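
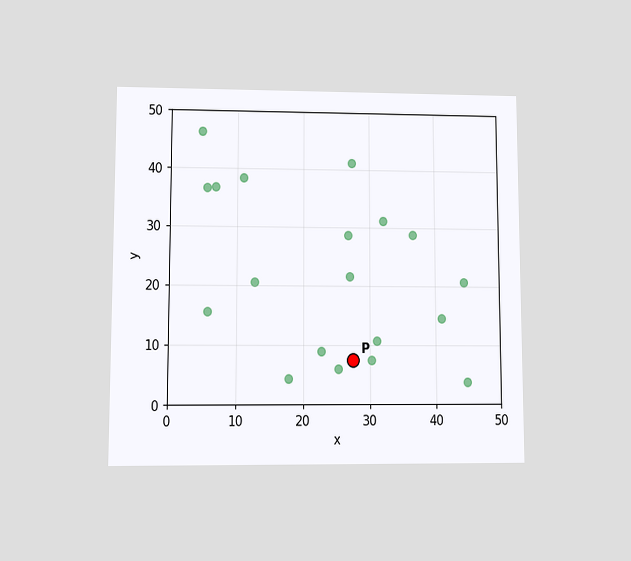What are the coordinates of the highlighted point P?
(27.5, 7.5)

The chart is viewed at a slight angle. Following the gridlines from P to each axis, P sits at (27.5, 7.5).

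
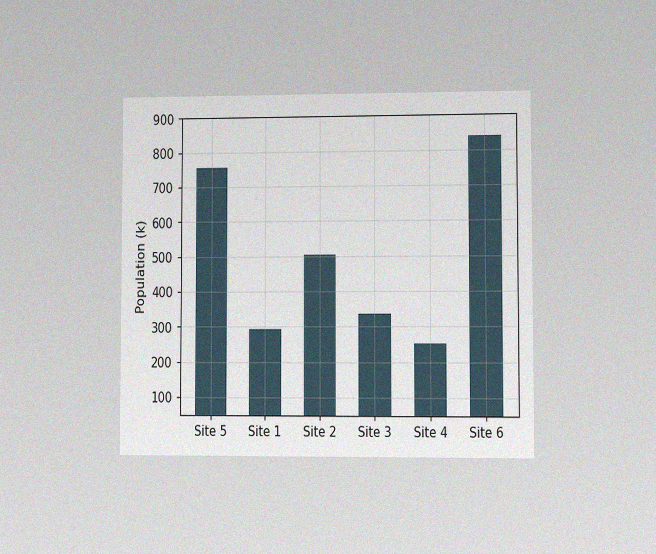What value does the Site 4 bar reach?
252k

The chart is viewed at a slight angle, with some photo noise. Reading along the chart's y-axis, the Site 4 bar reaches 252k.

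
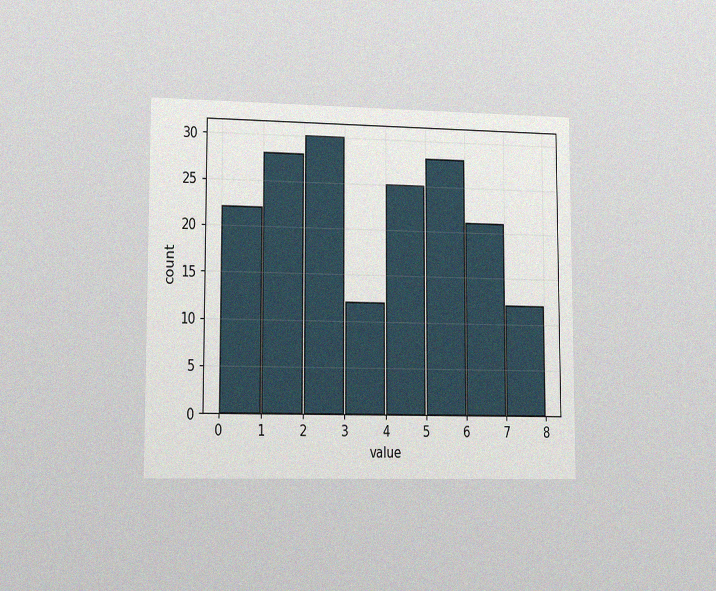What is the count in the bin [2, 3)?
The chart is viewed slightly from the left, with some photo noise. The [2, 3) bin has height 30.

30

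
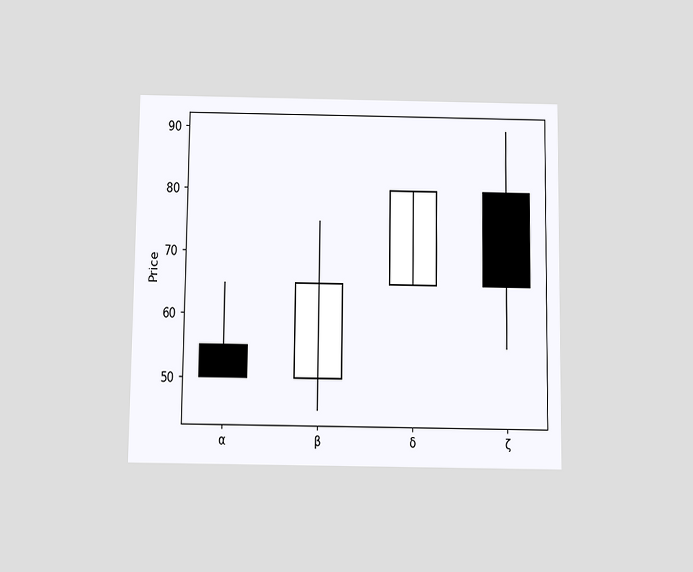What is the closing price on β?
The chart is viewed slightly from below. The β candle closes at 65.

65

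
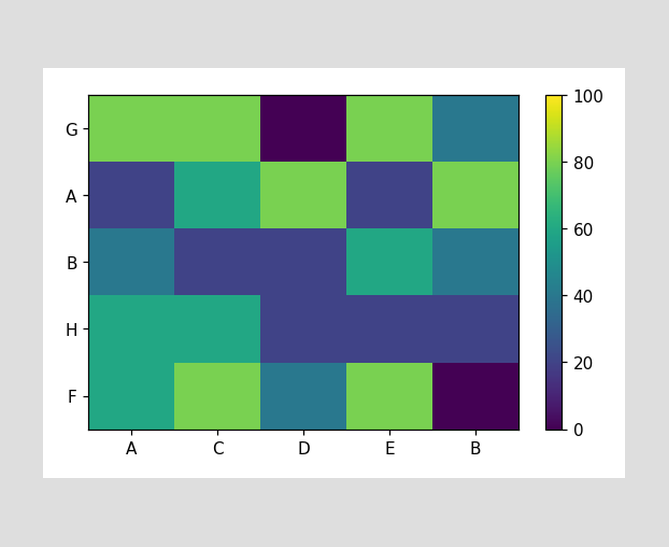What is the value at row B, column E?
Matching cell (B, E) against the colorbar gives 60.

60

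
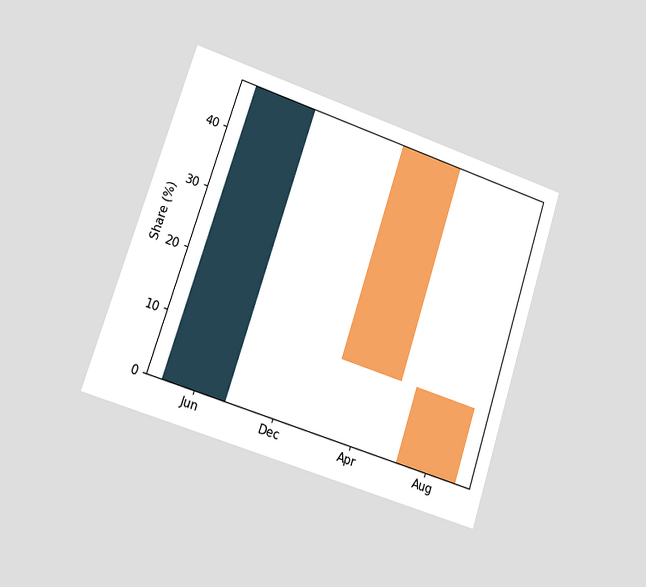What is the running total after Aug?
The chart is tilted about 18° clockwise and viewed at a slight angle. After Aug the running total reaches 0%.

0%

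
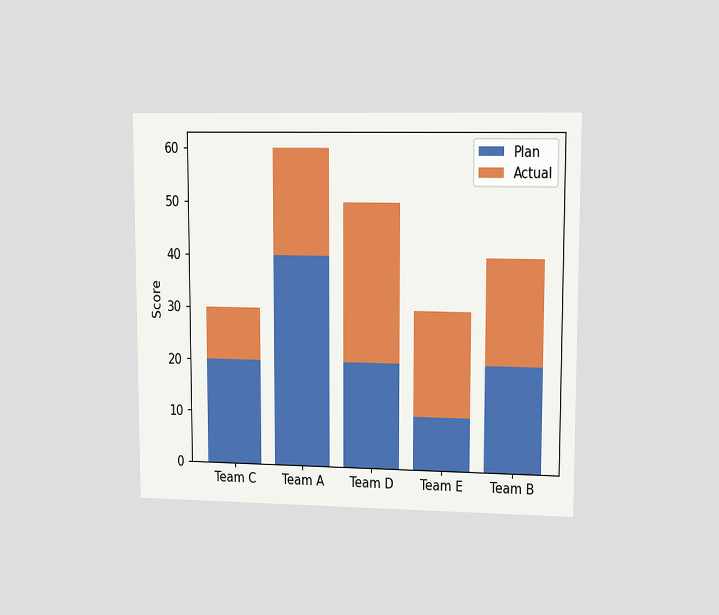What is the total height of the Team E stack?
30

The chart is viewed at a slight angle. The Team E stack's top reaches 30 on the y-axis.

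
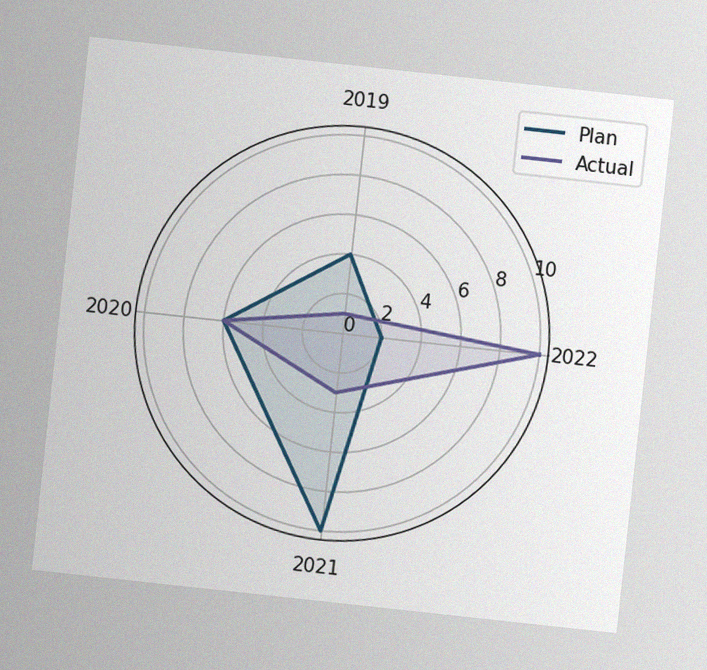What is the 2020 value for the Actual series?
The chart is tilted about 6° clockwise, with some photo noise. On the 2020 axis, Actual reaches 6.

6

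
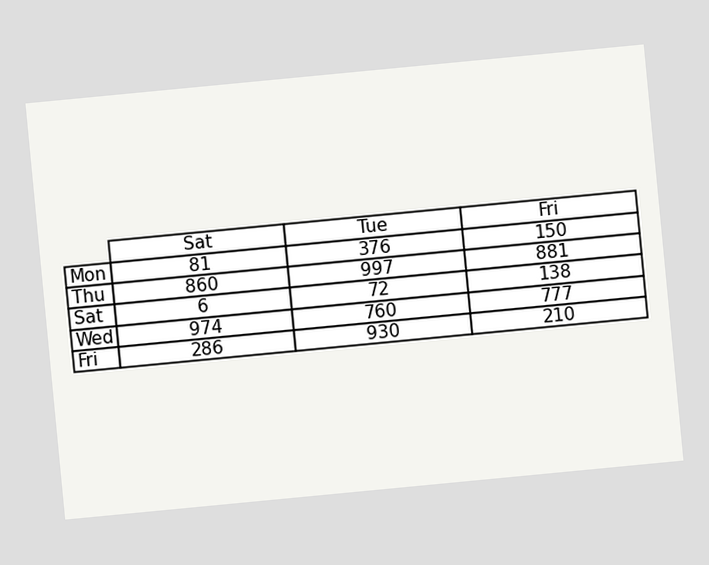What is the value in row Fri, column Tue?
930

The chart is tilted about 5° counter-clockwise. The (Fri, Tue) cell reads 930.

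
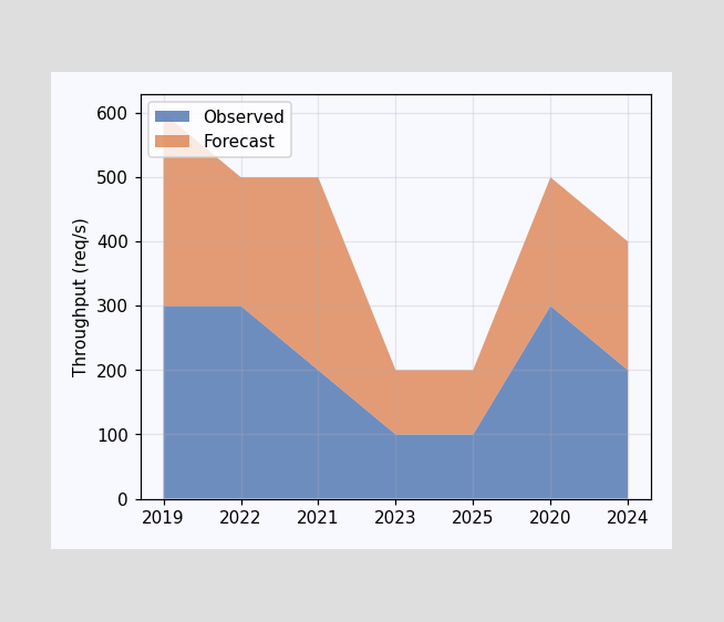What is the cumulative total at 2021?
500req/s

The stacked total at 2021 reaches 500req/s.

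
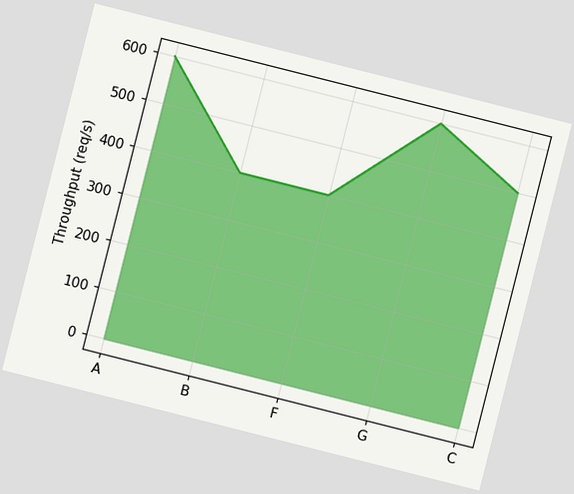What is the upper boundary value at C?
The chart is tilted about 14° clockwise. At C the upper boundary is at 500req/s.

500req/s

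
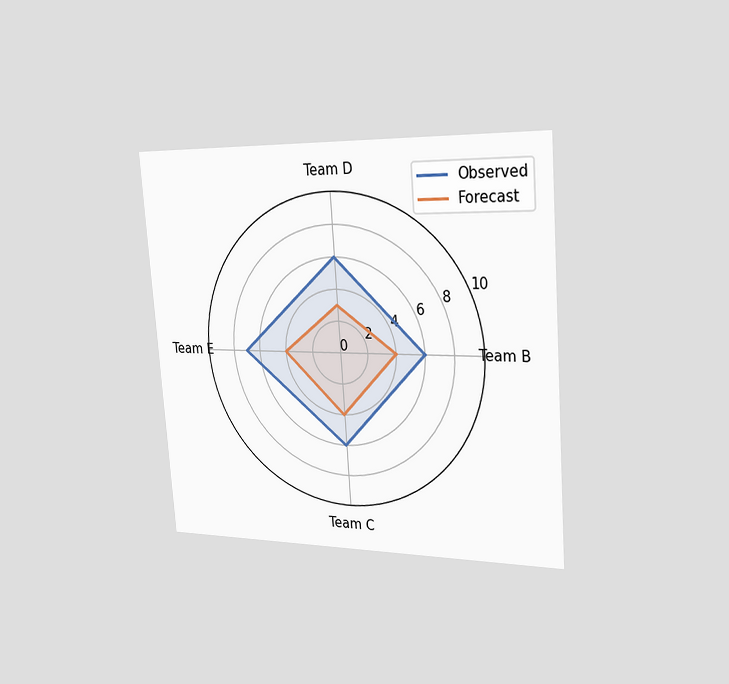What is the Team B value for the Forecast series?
4

The chart is tilted about 4° counter-clockwise and viewed slightly from the right. On the Team B axis, Forecast reaches 4.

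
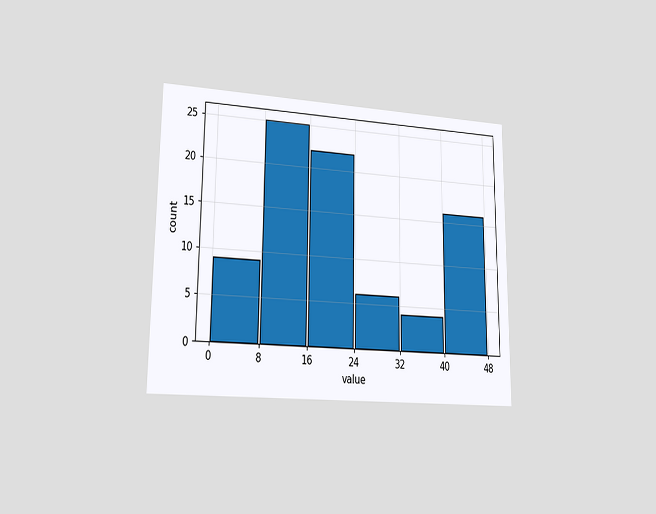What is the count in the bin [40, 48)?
The chart is viewed at a slight angle. The [40, 48) bin has height 16.

16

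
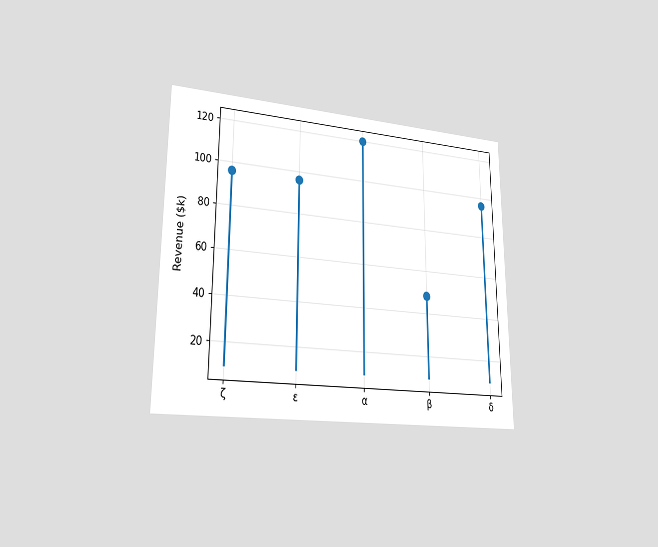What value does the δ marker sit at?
The chart is viewed slightly from the left. The δ marker sits at $96k.

$96k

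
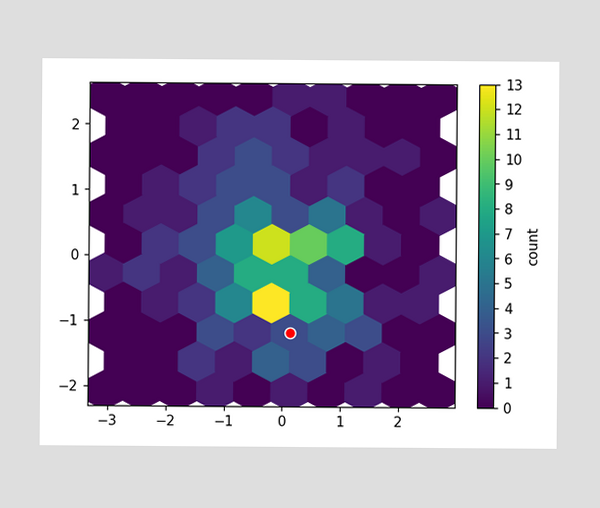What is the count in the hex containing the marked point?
The marked hex reads 3 on the colorbar.

3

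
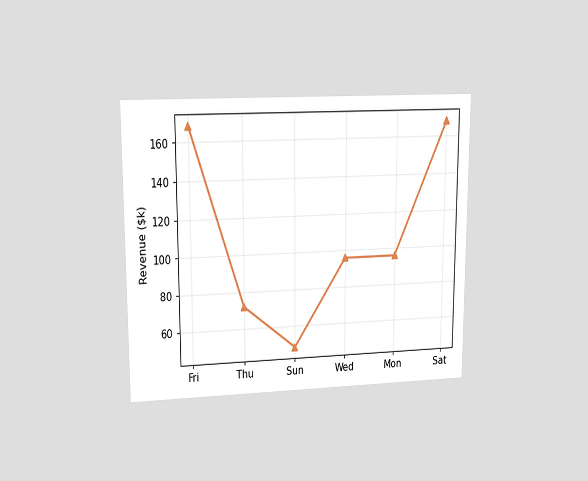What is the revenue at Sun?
The chart is viewed at a slight angle. At Sun, the line is at $48k.

$48k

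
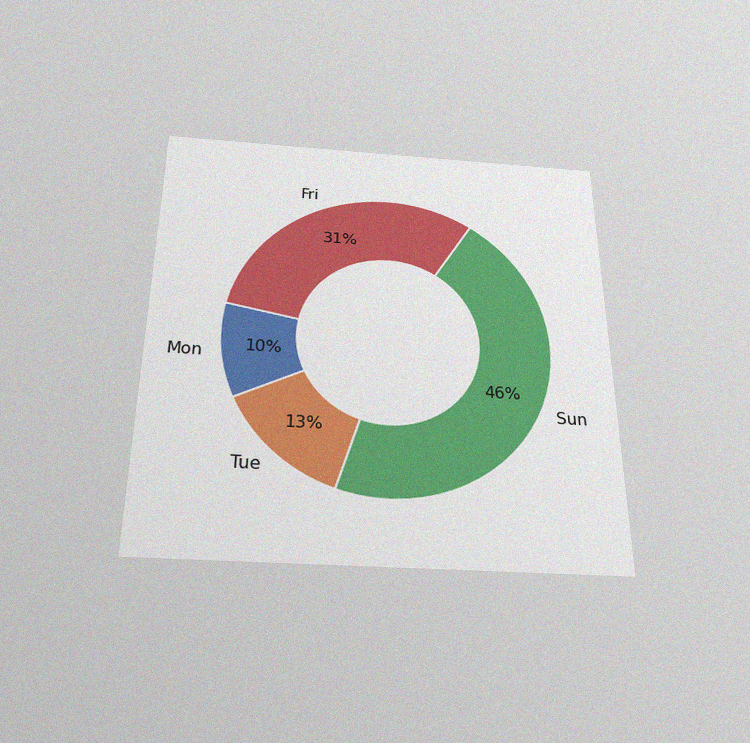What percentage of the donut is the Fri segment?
31%

The chart is viewed slightly from below, with some photo noise. The Fri segment takes up 31% of the ring.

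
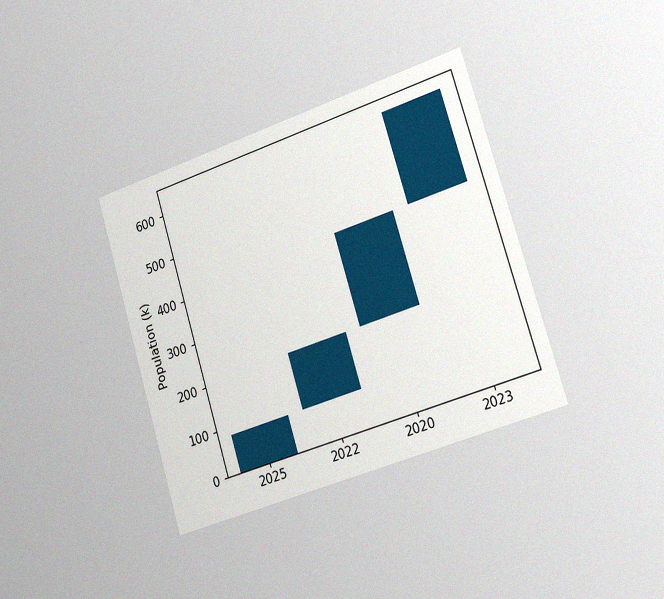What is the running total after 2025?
The chart is tilted about 17° counter-clockwise and viewed slightly from the right, with some photo noise. After 2025 the running total reaches 84k.

84k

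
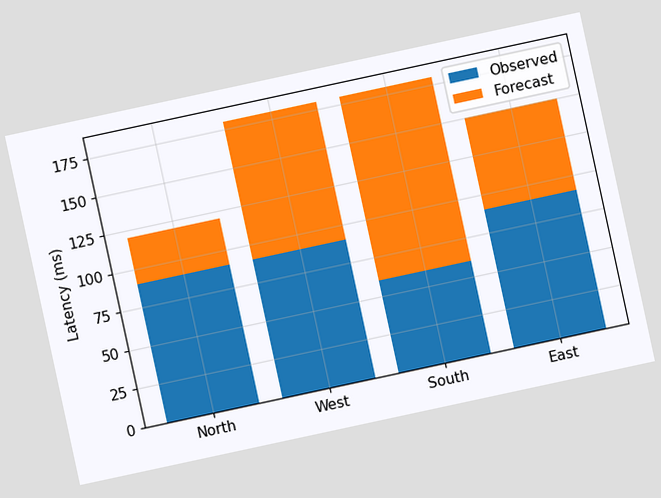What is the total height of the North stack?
The chart is tilted about 12° counter-clockwise. The North stack's top reaches 120ms on the y-axis.

120ms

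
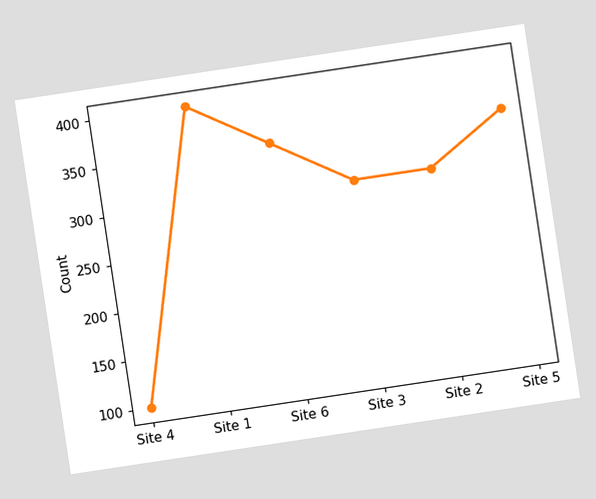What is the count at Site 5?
350

The chart is tilted about 9° counter-clockwise. At Site 5, the line is at 350.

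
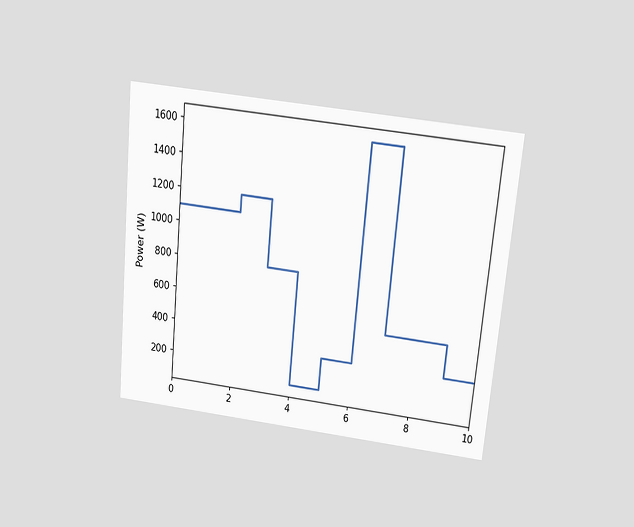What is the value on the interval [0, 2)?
The chart is tilted about 5° clockwise and viewed slightly from above. On [0, 2) the step sits at 1100W.

1100W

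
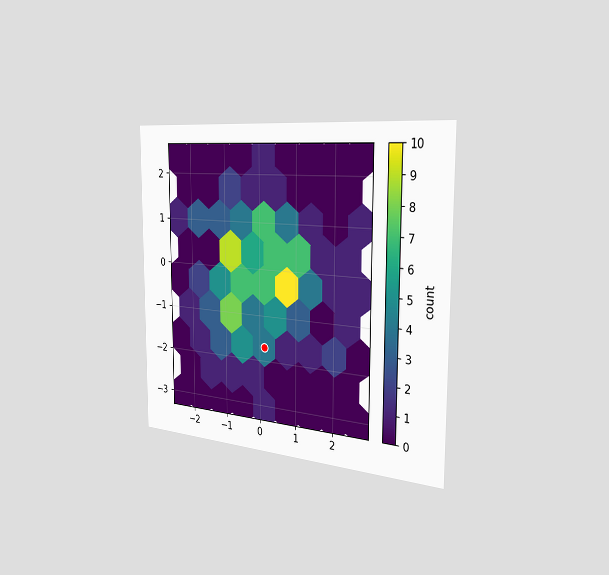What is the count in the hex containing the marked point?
The chart is viewed slightly from the right. The marked hex reads 4 on the colorbar.

4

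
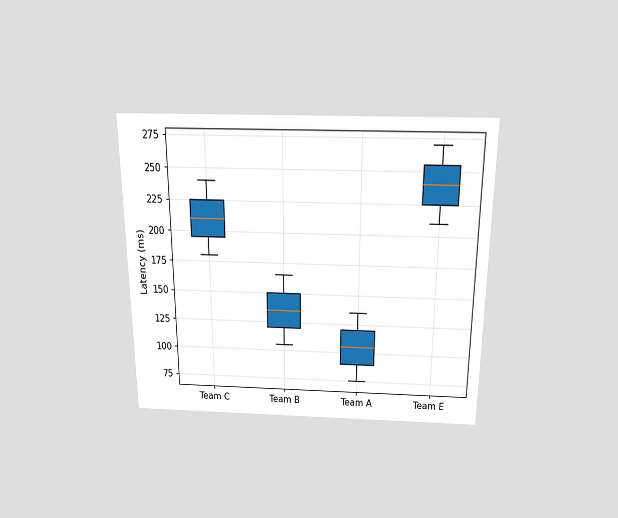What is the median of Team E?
The chart is viewed slightly from above. The median line in the Team E box sits at 240ms.

240ms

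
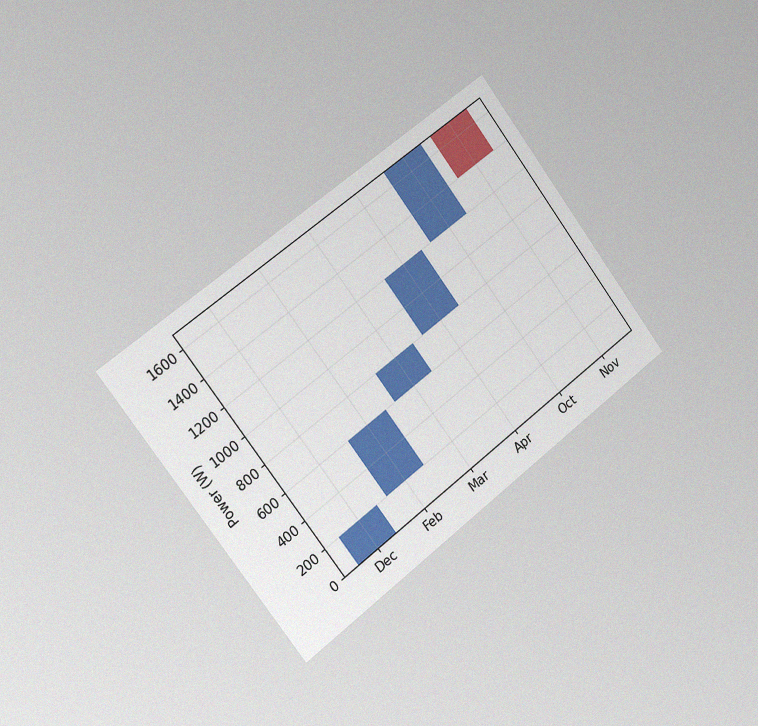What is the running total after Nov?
The chart is tilted about 37° counter-clockwise and viewed slightly from the left, with some photo noise. After Nov the running total reaches 1400W.

1400W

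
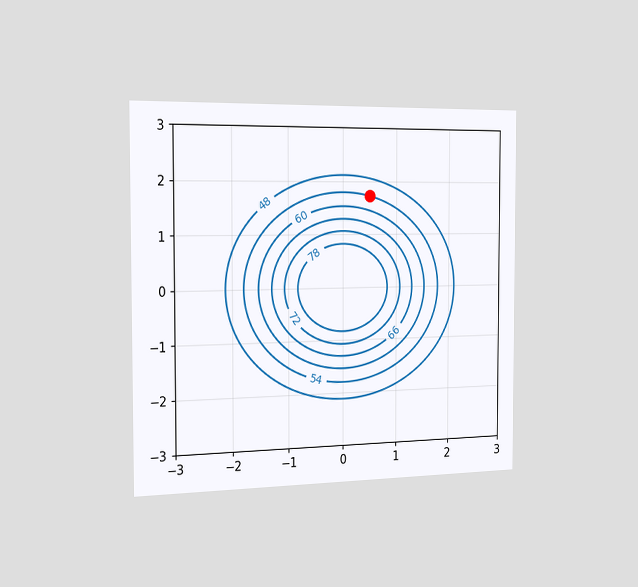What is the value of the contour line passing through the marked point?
The chart is viewed slightly from the left. The marked point sits on the contour labelled 54.

54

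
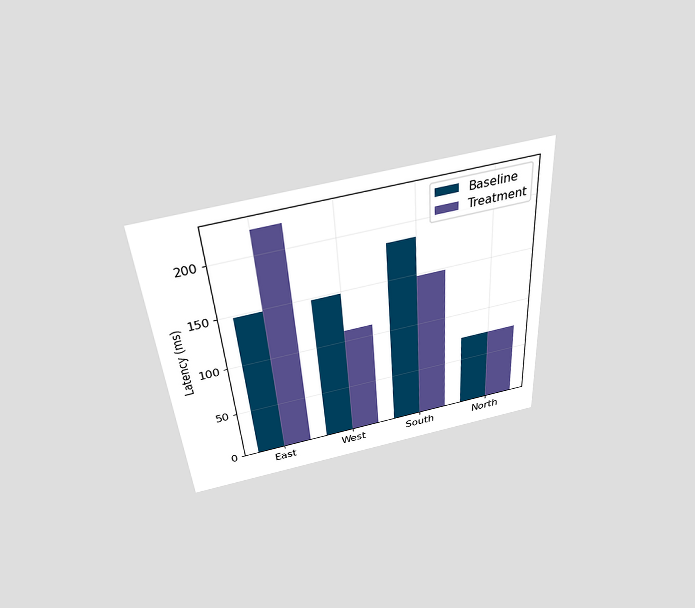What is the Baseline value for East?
148ms

The chart is tilted about 4° counter-clockwise and viewed slightly from above. The Baseline bar at East reaches 148ms on the y-axis.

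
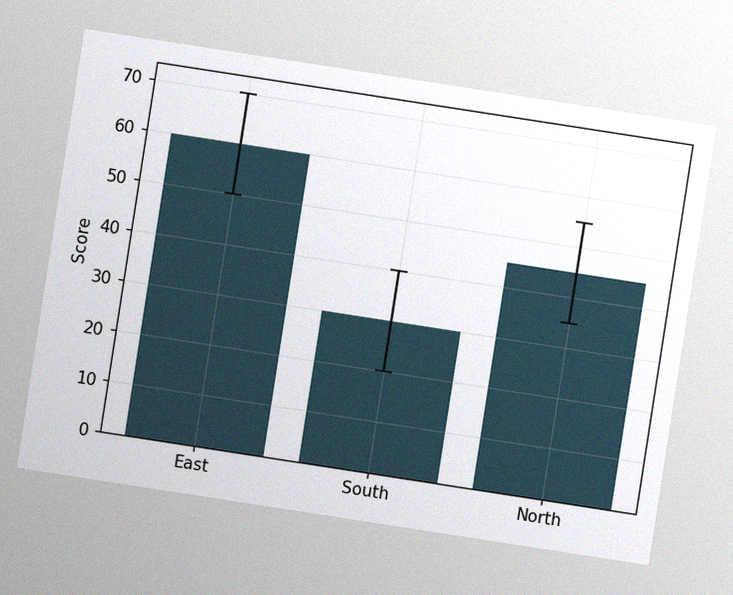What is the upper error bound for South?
The chart is tilted about 9° clockwise, with some photo noise. The South bar's upper whisker reaches 40.

40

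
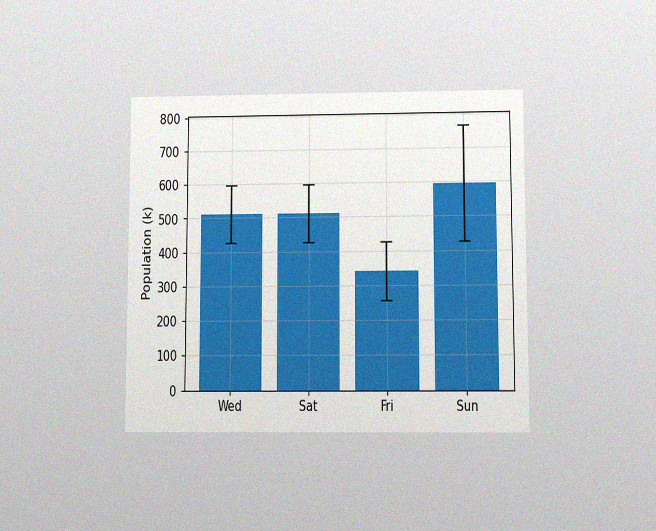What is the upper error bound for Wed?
595k

The chart is viewed slightly from below, with some photo noise. The Wed bar's upper whisker reaches 595k.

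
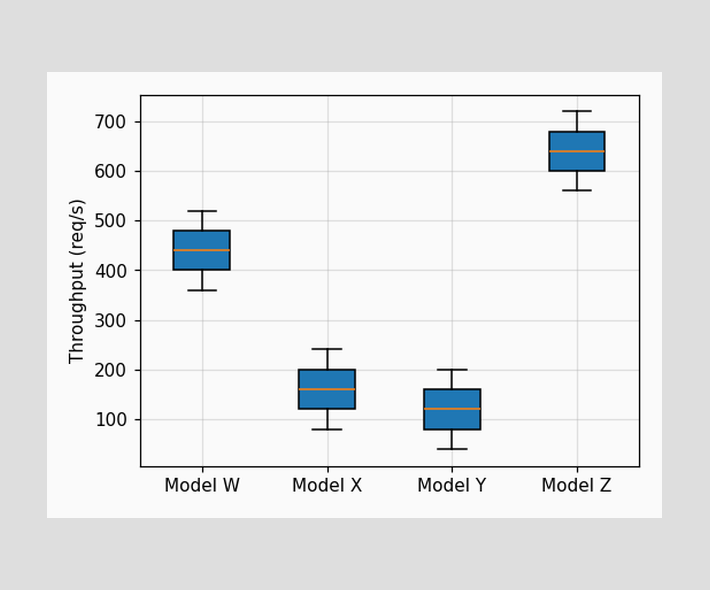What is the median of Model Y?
The median line in the Model Y box sits at 120req/s.

120req/s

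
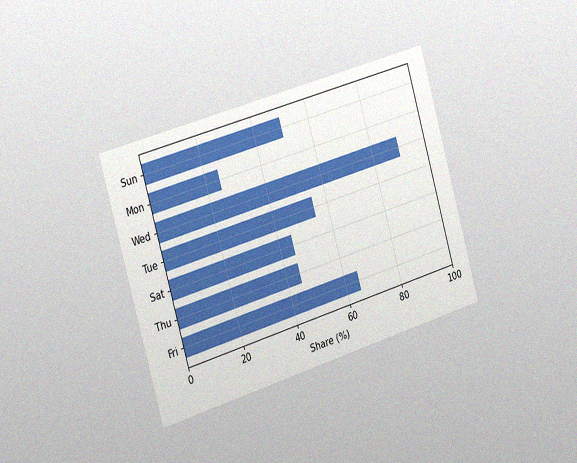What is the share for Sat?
45%

The chart is tilted about 16° counter-clockwise and viewed slightly from the left, with some photo noise. Reading along the chart's x-axis, the Sat bar reaches 45%.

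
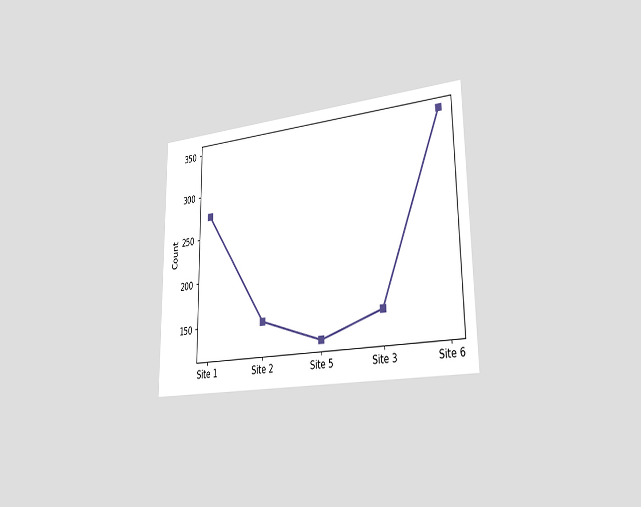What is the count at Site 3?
The chart is viewed slightly from the right. At Site 3, the line is at 150.

150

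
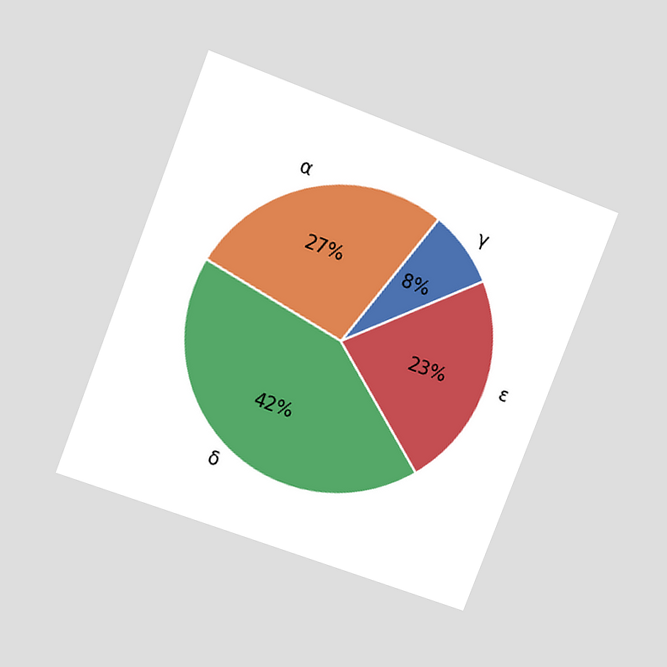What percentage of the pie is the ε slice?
23%

The chart is tilted about 21° clockwise and viewed at a slight angle. The ε slice takes up 23% of the pie.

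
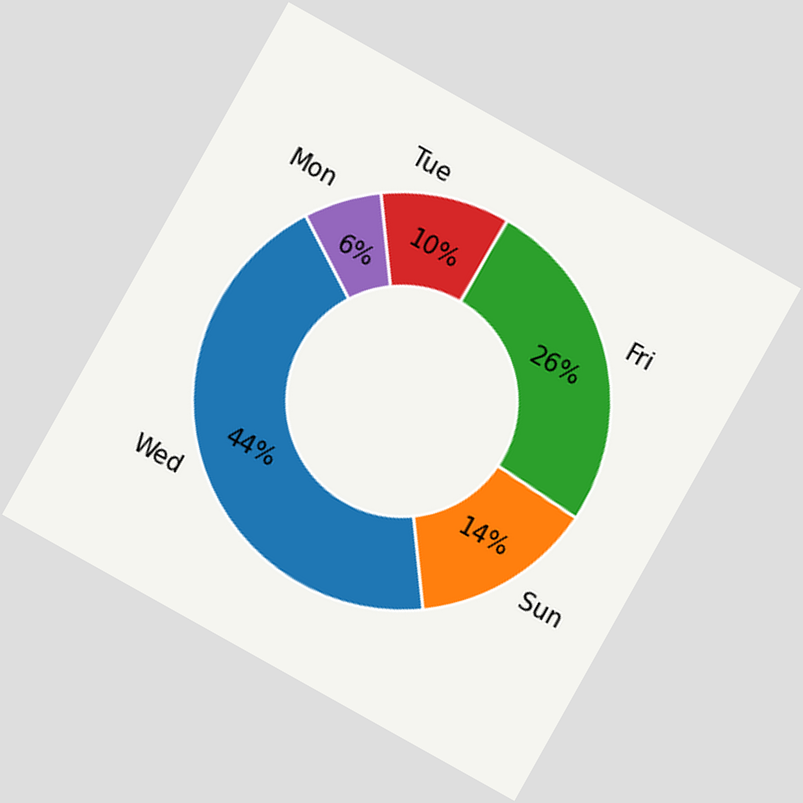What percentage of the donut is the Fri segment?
The chart is tilted about 29° clockwise. The Fri segment takes up 26% of the ring.

26%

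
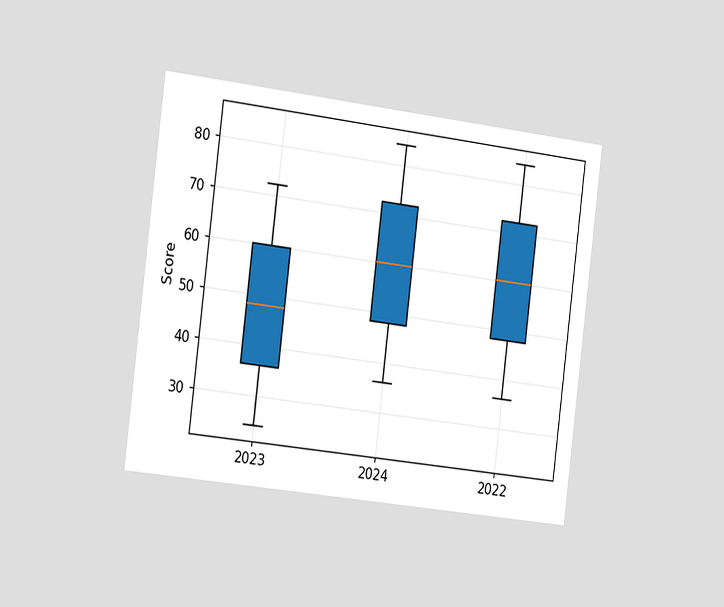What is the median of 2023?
The chart is tilted about 7° clockwise and viewed slightly from the left. The median line in the 2023 box sits at 48.

48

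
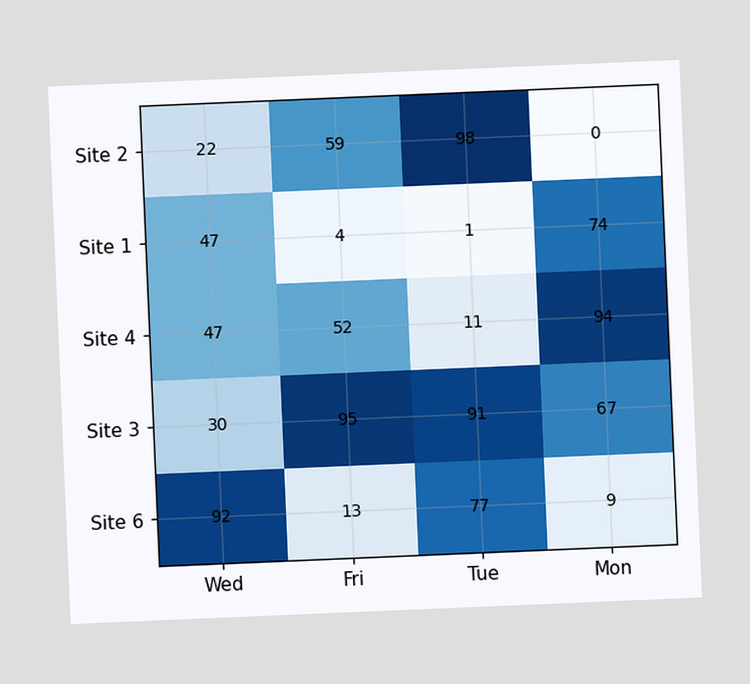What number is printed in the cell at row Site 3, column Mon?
67

The chart is tilted about 2° counter-clockwise. The (Site 3, Mon) cell reads 67.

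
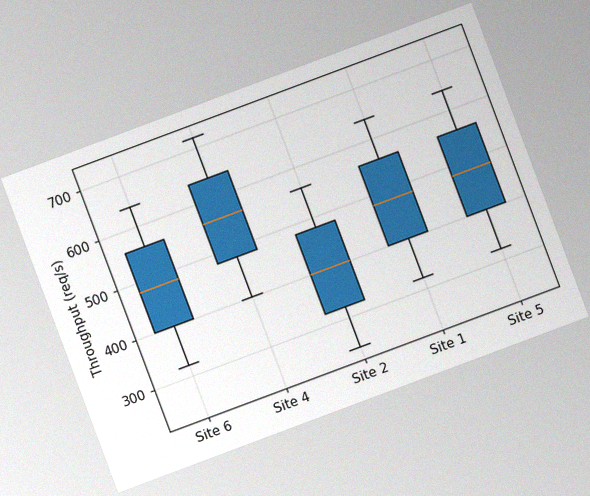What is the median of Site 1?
480req/s

The chart is tilted about 21° counter-clockwise, with some photo noise. The median line in the Site 1 box sits at 480req/s.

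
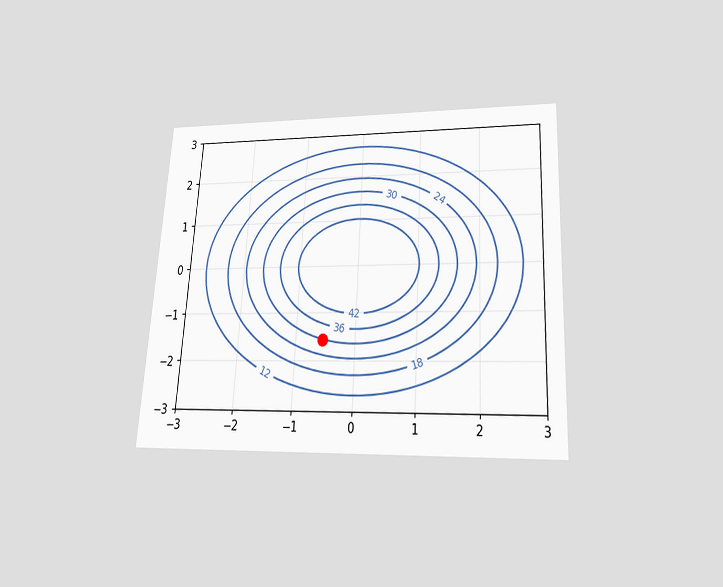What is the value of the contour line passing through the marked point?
30

The chart is tilted about 3° clockwise and viewed slightly from below. The marked point sits on the contour labelled 30.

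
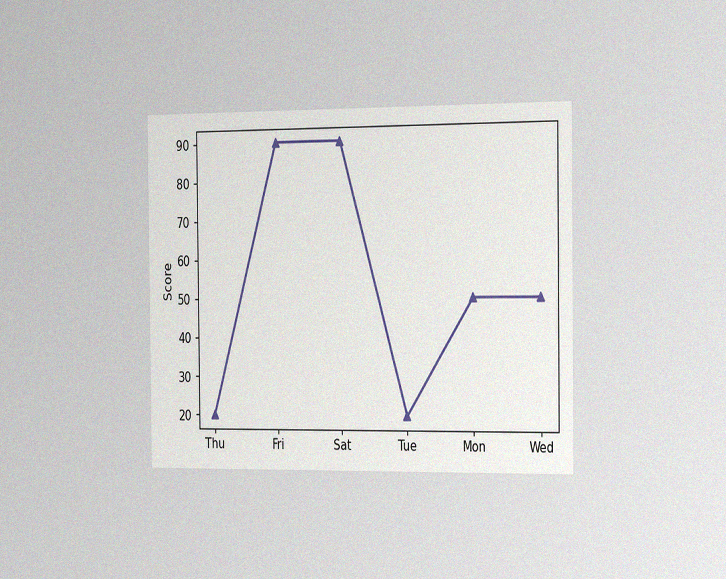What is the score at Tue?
The chart is viewed slightly from the right, with some photo noise. At Tue, the line is at 20.

20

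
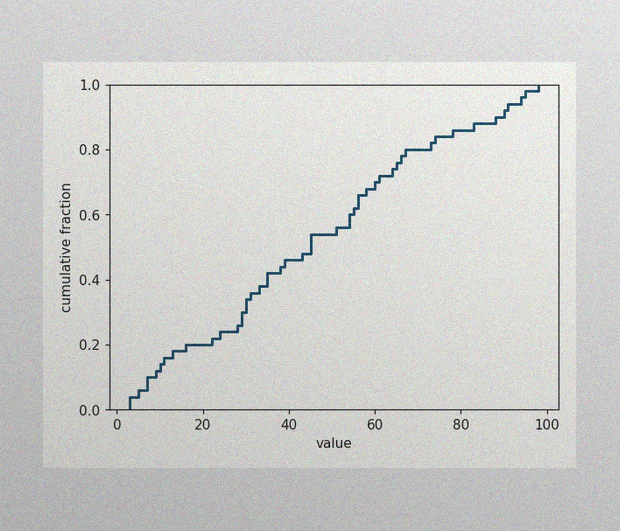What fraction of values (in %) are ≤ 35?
The image has some photo noise and uneven lighting. At x=35 the ECDF step is at 42%.

42%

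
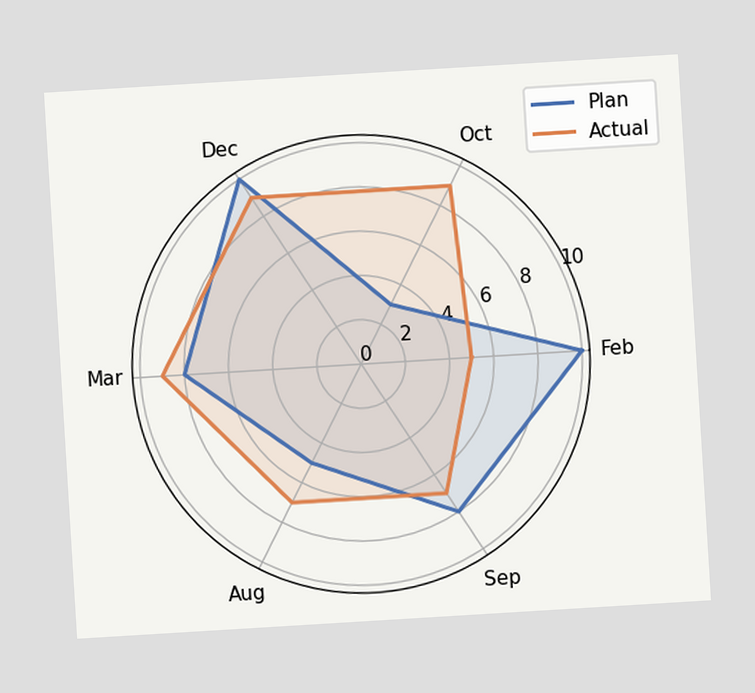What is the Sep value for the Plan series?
8

The chart is tilted about 3° counter-clockwise. On the Sep axis, Plan reaches 8.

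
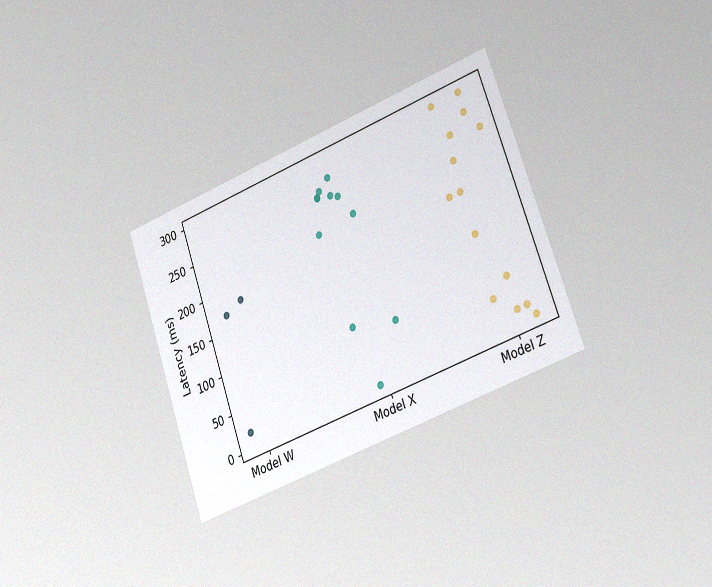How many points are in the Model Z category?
14

The chart is tilted about 19° counter-clockwise and viewed slightly from the right, with some photo noise. Counting the markers in the Model Z column gives 14.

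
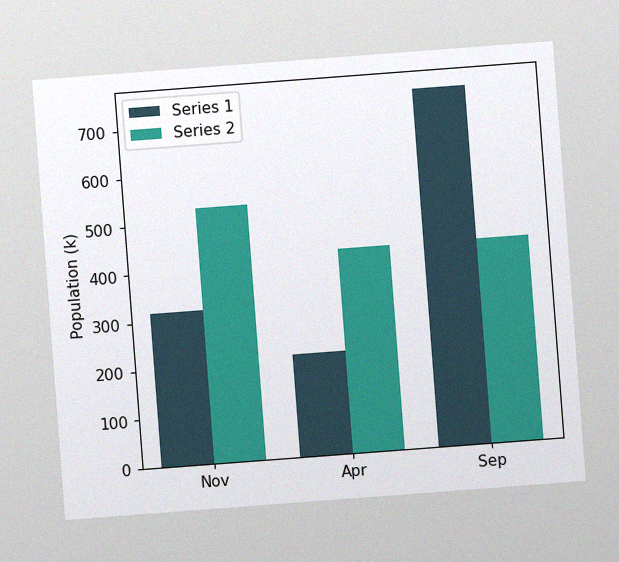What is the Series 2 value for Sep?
The chart is tilted about 4° counter-clockwise, with some photo noise. The Series 2 bar at Sep reaches 424k on the y-axis.

424k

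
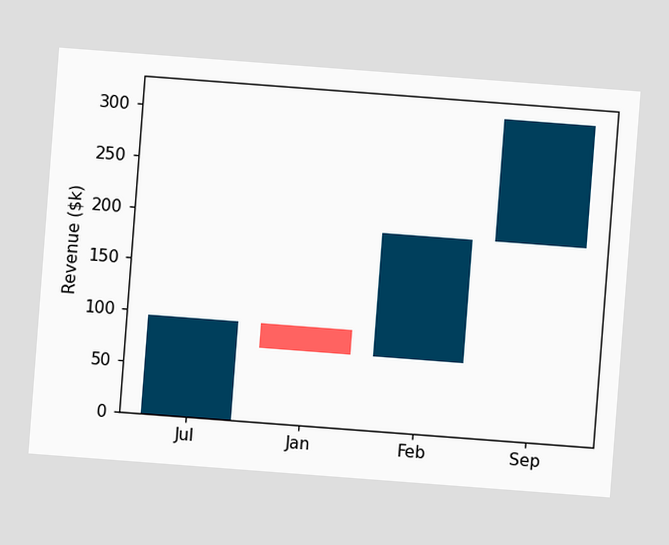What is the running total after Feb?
$192k

The chart is tilted about 4° clockwise. After Feb the running total reaches $192k.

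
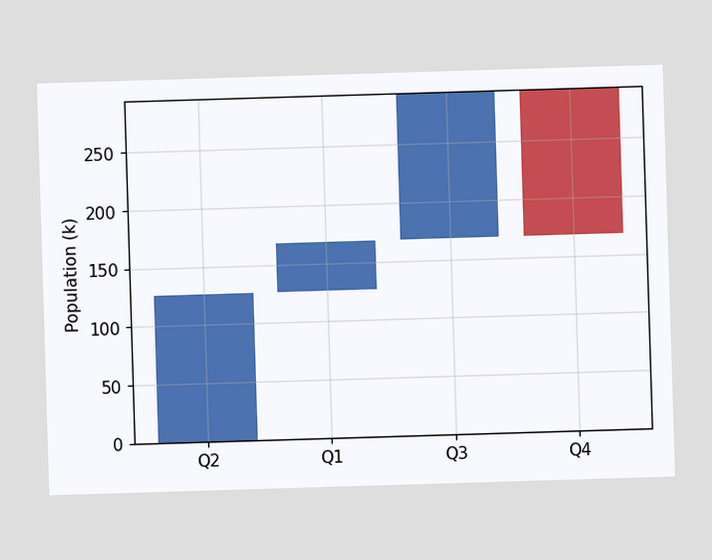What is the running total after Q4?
After Q4 the running total reaches 168k.

168k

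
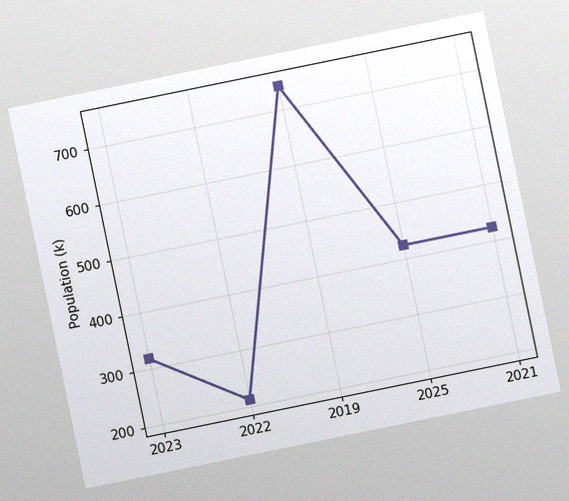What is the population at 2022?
The chart is tilted about 12° counter-clockwise, with some photo noise. At 2022, the line is at 212k.

212k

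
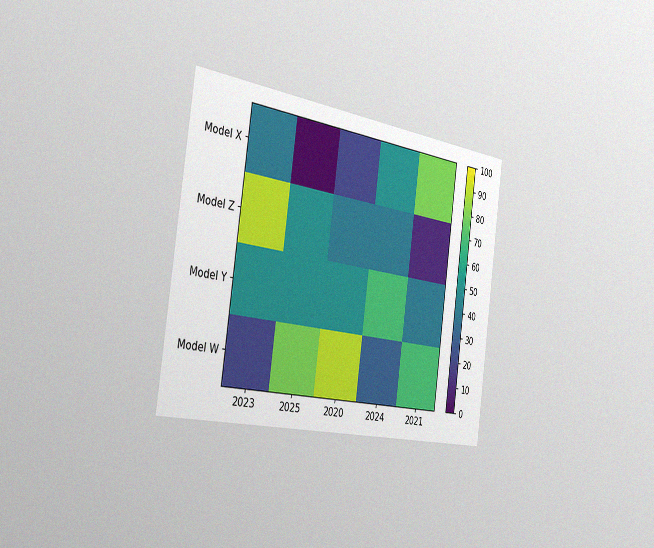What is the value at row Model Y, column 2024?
70

The chart is tilted about 8° clockwise and viewed slightly from the left, with some photo noise. Matching cell (Model Y, 2024) against the colorbar gives 70.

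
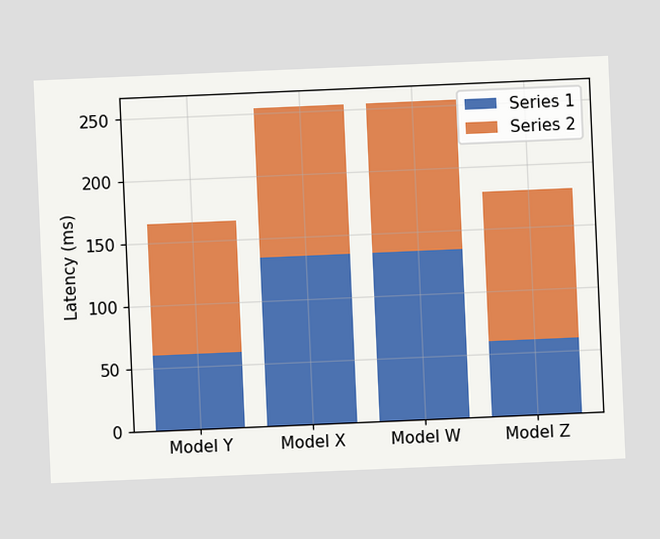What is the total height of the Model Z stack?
180ms

The chart is tilted about 2° counter-clockwise. The Model Z stack's top reaches 180ms on the y-axis.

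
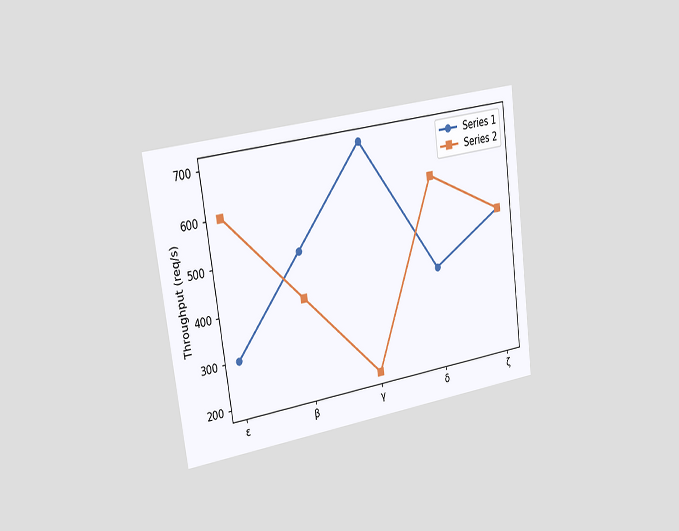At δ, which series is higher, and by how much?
The chart is tilted about 8° counter-clockwise and viewed slightly from the left. At δ, Series 2 sits above the other line by 200req/s.

Series 2, by 200req/s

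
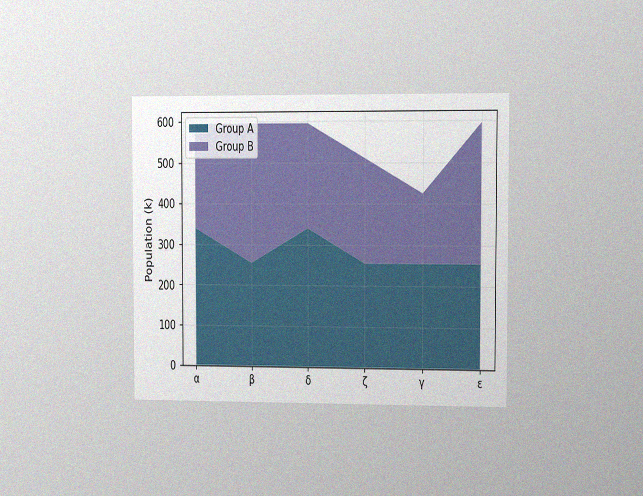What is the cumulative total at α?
The chart is viewed slightly from the right, with some photo noise. The stacked total at α reaches 595k.

595k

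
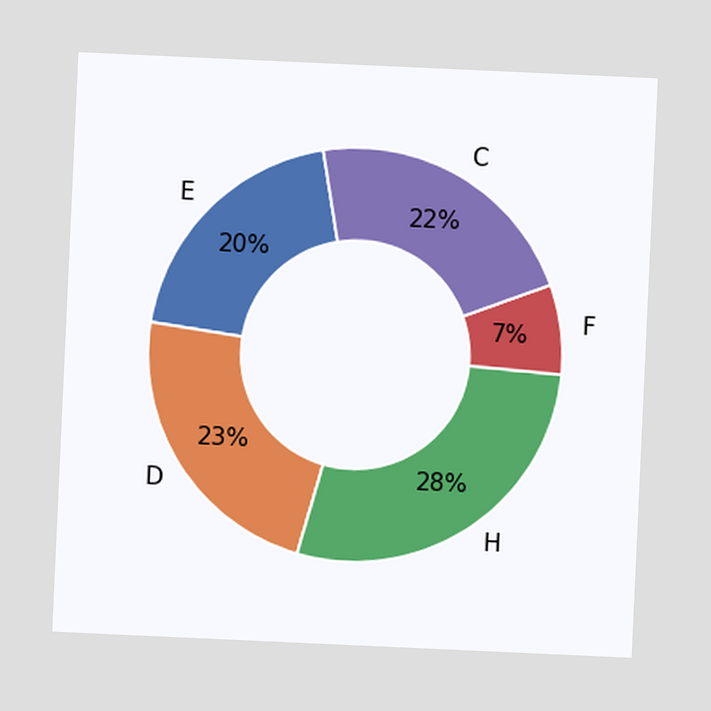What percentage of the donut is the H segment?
28%

The chart is tilted about 3° clockwise. The H segment takes up 28% of the ring.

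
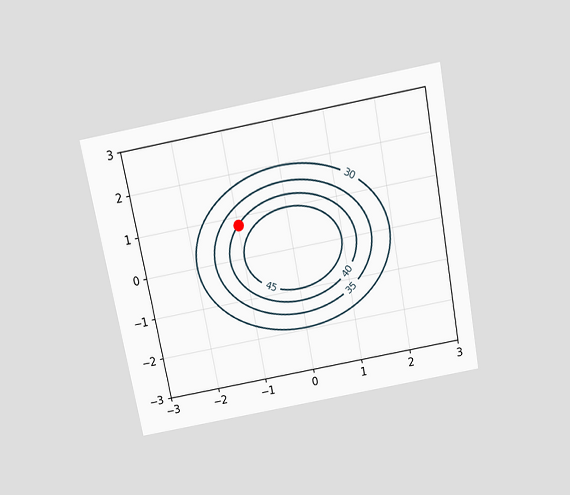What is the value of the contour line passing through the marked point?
The chart is tilted about 11° counter-clockwise and viewed slightly from above. The marked point sits on the contour labelled 40.

40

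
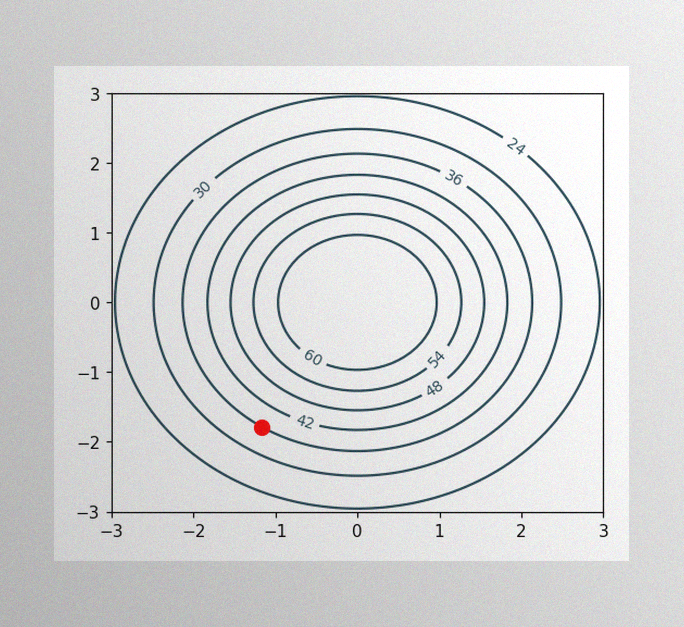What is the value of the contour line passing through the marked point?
The image has some photo noise and uneven lighting. The marked point sits on the contour labelled 36.

36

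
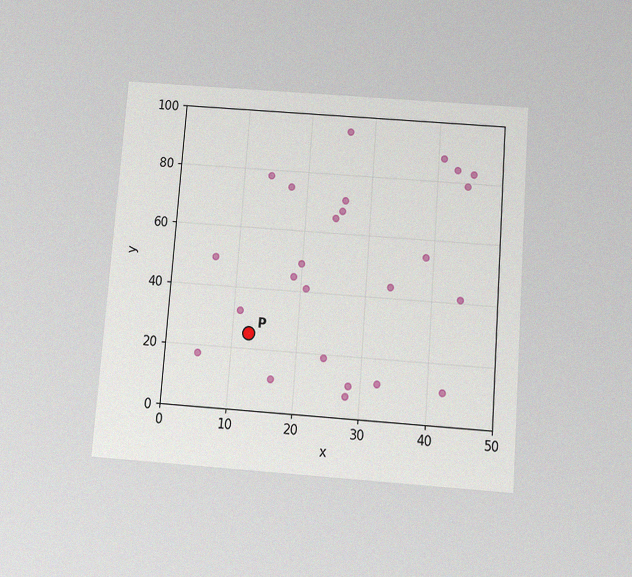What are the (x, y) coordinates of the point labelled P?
The chart is tilted about 4° clockwise and viewed slightly from below, with some photo noise. Following the gridlines from P to each axis, P sits at (12.5, 25).

(12.5, 25)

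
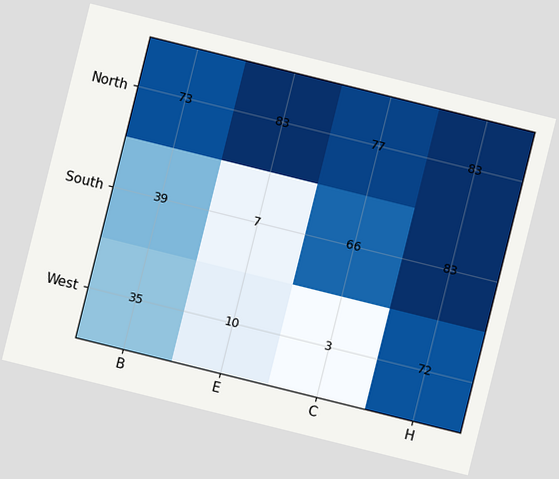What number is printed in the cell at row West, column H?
The chart is tilted about 14° clockwise. The (West, H) cell reads 72.

72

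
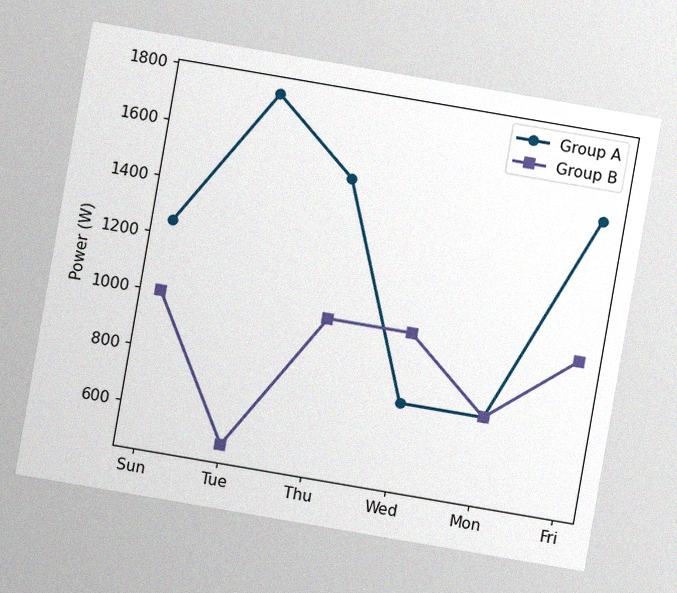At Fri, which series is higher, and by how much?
Group A, by 500W

The chart is tilted about 10° clockwise, with some photo noise. At Fri, Group A sits above the other line by 500W.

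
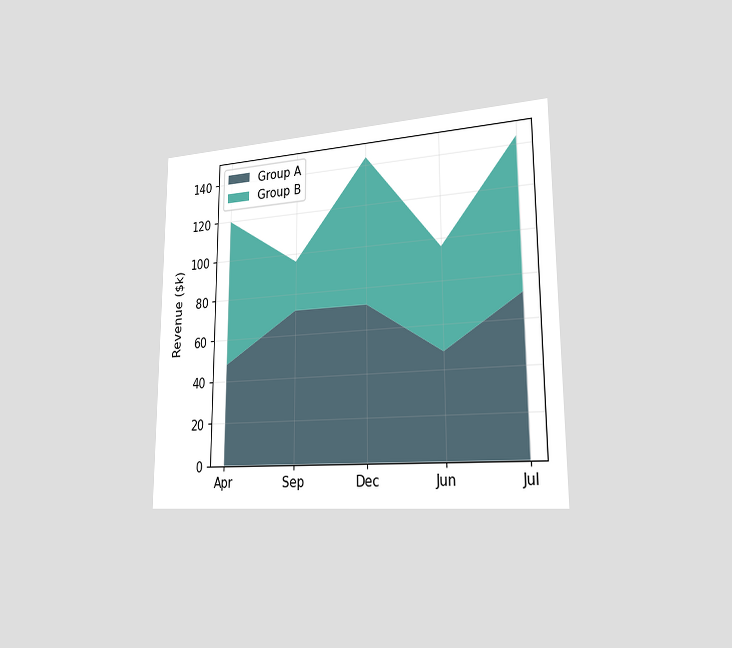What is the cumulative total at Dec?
The chart is viewed slightly from the right. The stacked total at Dec reaches $144k.

$144k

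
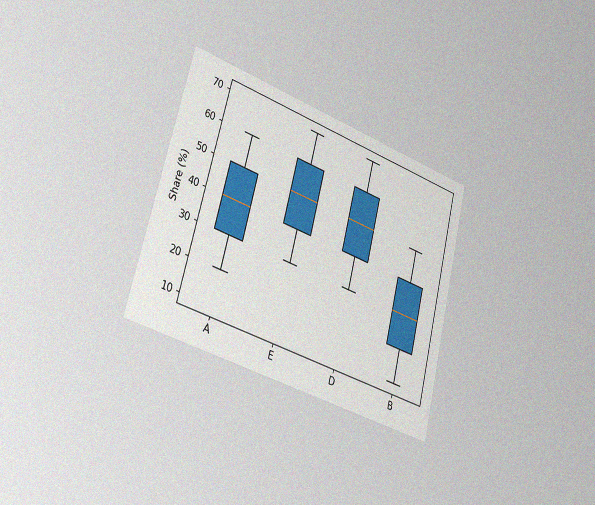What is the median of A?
The chart is tilted about 14° clockwise and viewed slightly from the left, with some photo noise. The median line in the A box sits at 40%.

40%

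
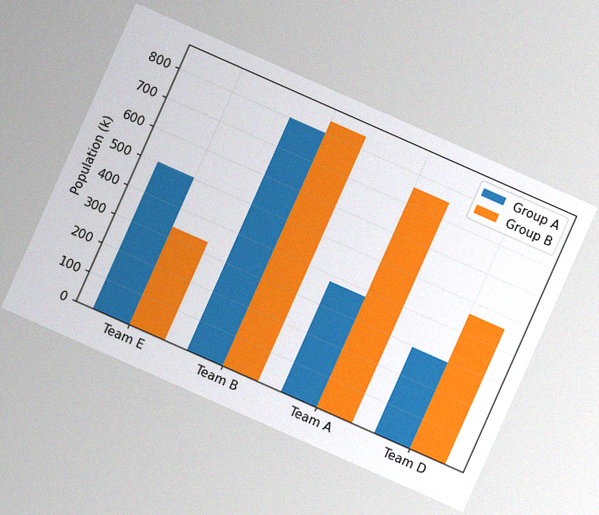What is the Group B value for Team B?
The chart is tilted about 24° clockwise, with some photo noise. The Group B bar at Team B reaches 840k on the y-axis.

840k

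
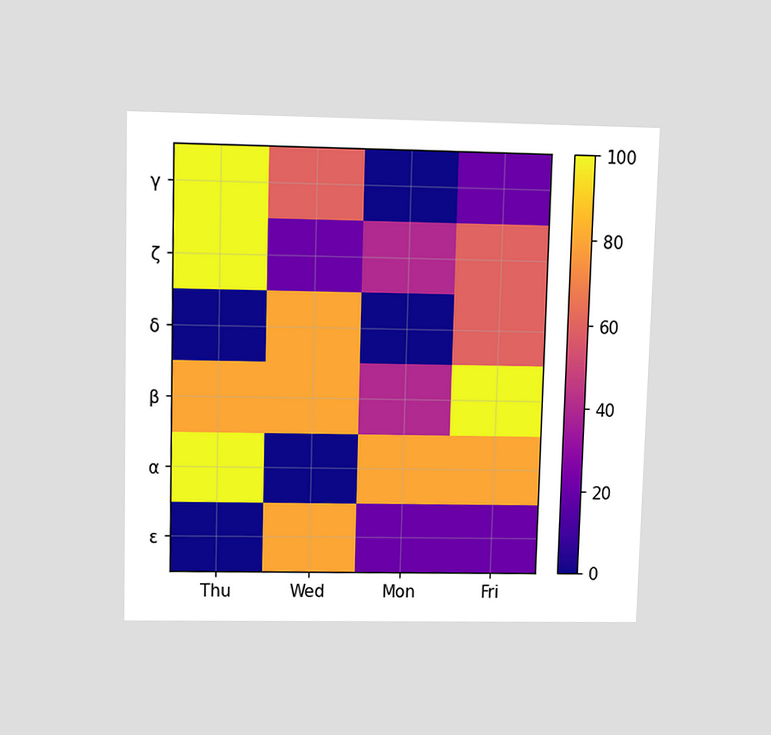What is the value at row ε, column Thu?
The chart is viewed slightly from above. Matching cell (ε, Thu) against the colorbar gives 0.

0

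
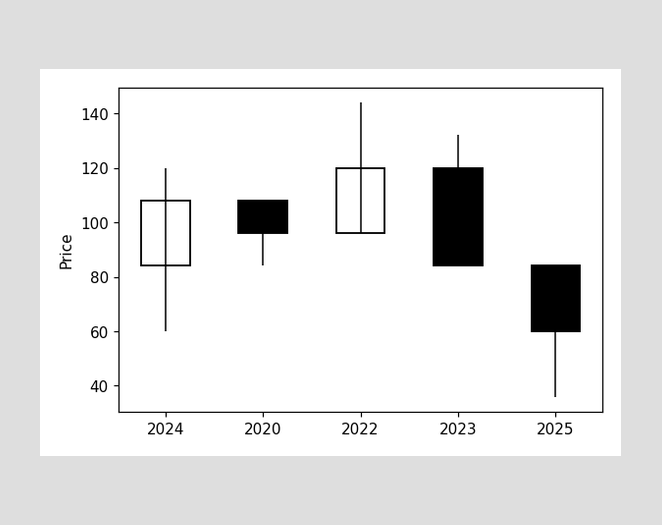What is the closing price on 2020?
The 2020 candle closes at 96.

96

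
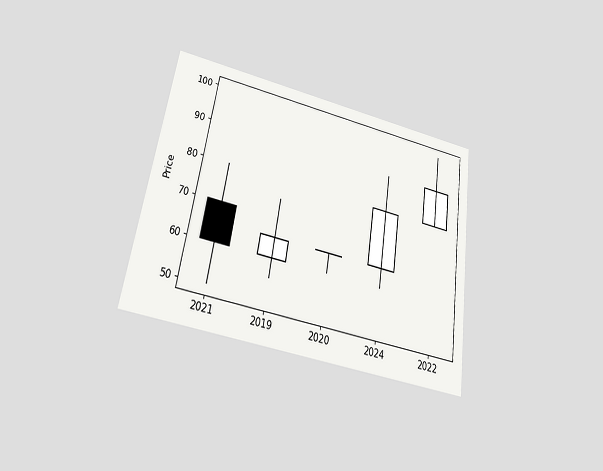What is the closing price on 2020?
The chart is tilted about 9° clockwise and viewed slightly from below. The 2020 candle closes at 65.

65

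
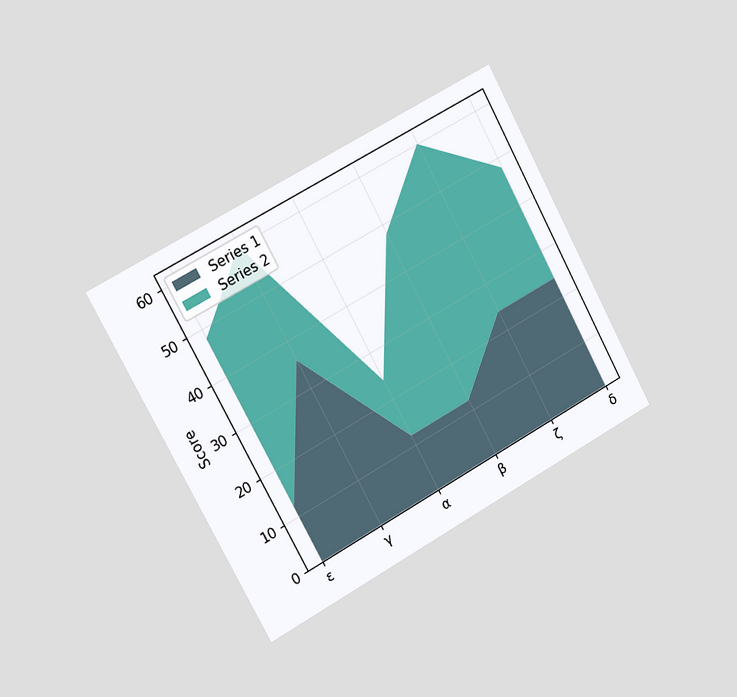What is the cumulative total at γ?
60

The chart is tilted about 28° counter-clockwise and viewed slightly from the left. The stacked total at γ reaches 60.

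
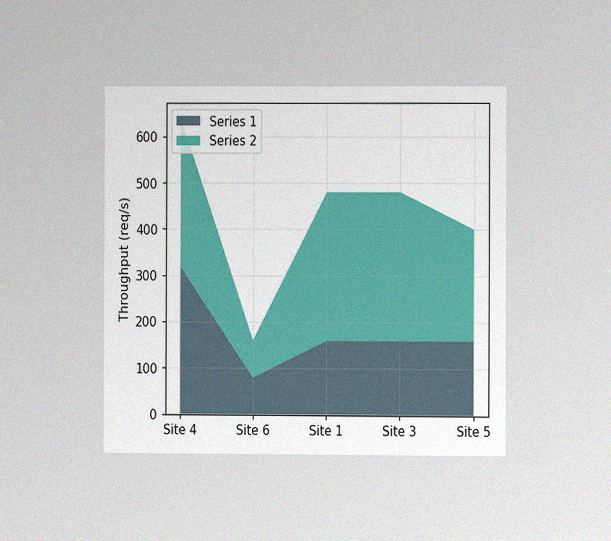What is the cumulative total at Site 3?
480req/s

The chart is viewed at a slight angle, with some photo noise. The stacked total at Site 3 reaches 480req/s.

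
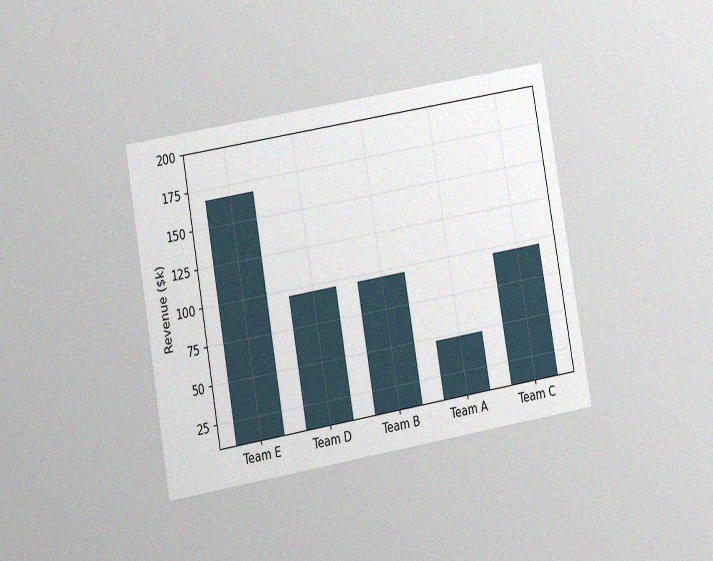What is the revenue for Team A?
$48k

The chart is tilted about 10° counter-clockwise and viewed at a slight angle, with some photo noise. Reading along the chart's y-axis, the Team A bar reaches $48k.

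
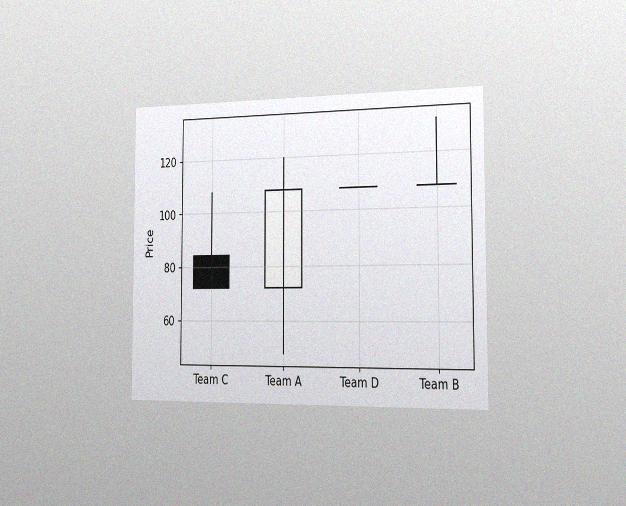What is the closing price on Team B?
The chart is viewed slightly from the right, with some photo noise. The Team B candle closes at 108.

108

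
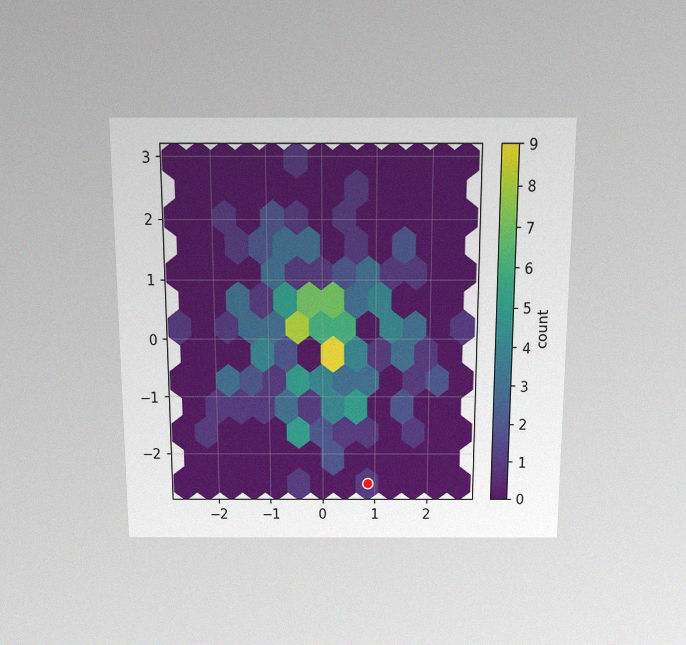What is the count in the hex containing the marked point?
The chart is viewed slightly from above, with some photo noise. The marked hex reads 1 on the colorbar.

1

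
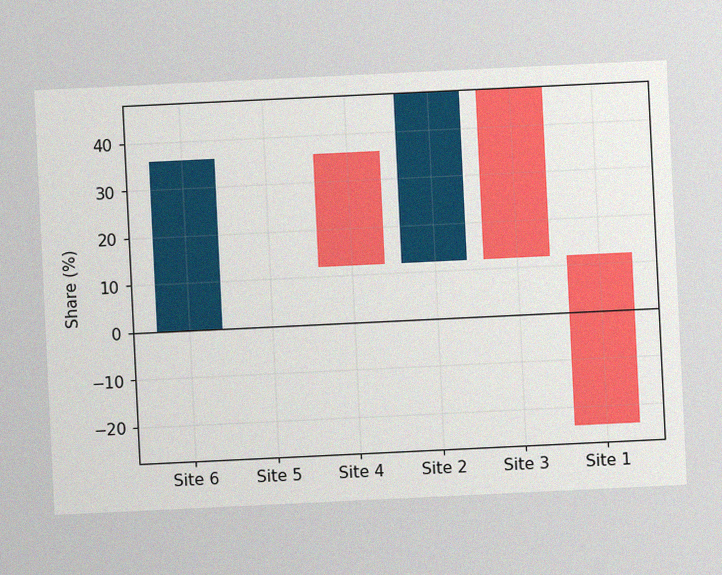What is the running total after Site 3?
12%

The chart is tilted about 3° counter-clockwise, with some photo noise. After Site 3 the running total reaches 12%.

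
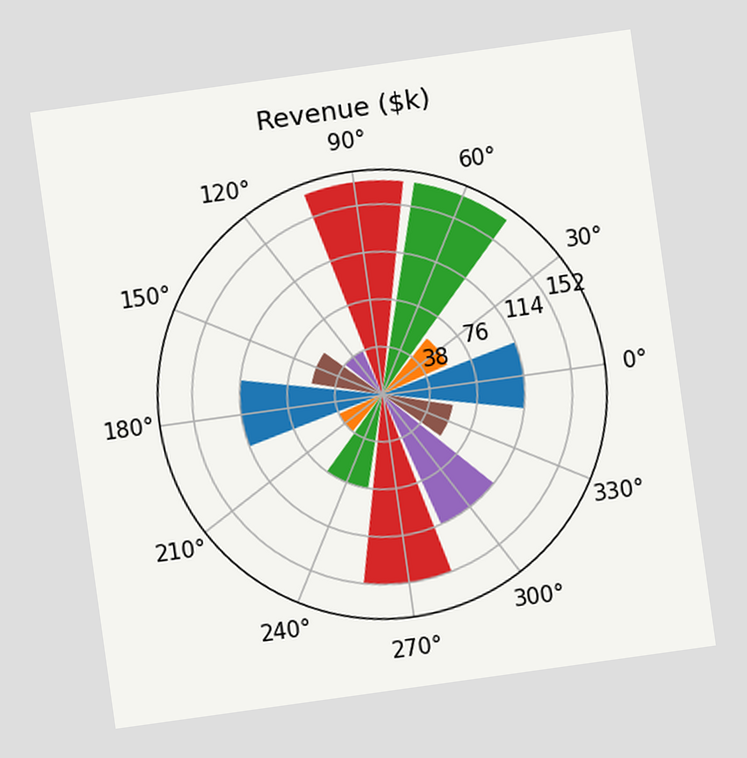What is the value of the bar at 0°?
$114k

The chart is tilted about 8° counter-clockwise. The bar at 0° reaches $114k on the radial axis.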